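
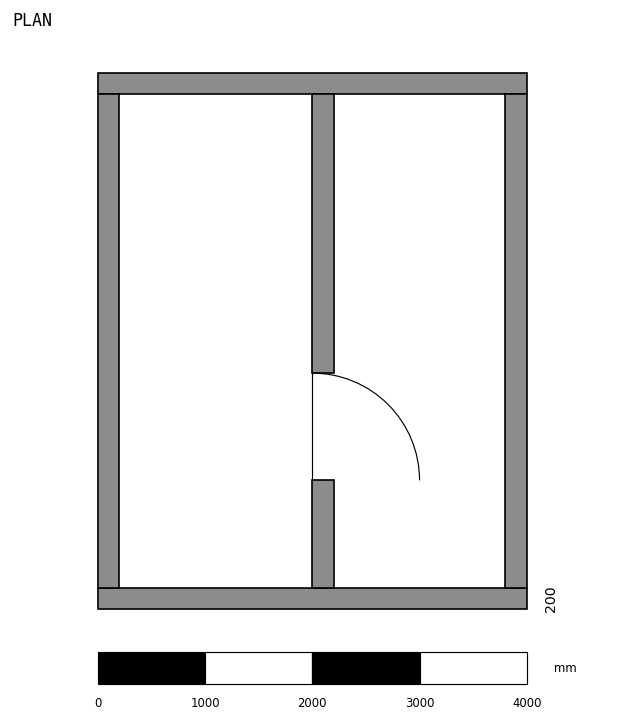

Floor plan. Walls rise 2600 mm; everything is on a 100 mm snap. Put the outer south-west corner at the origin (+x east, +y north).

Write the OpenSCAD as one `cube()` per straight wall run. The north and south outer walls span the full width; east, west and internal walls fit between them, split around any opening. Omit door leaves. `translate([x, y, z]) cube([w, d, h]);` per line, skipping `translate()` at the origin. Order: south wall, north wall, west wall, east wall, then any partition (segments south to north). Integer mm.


cube([4000, 200, 2600]);
translate([0, 4800, 0]) cube([4000, 200, 2600]);
translate([0, 200, 0]) cube([200, 4600, 2600]);
translate([3800, 200, 0]) cube([200, 4600, 2600]);
translate([2000, 200, 0]) cube([200, 1000, 2600]);
translate([2000, 2200, 0]) cube([200, 2600, 2600]);


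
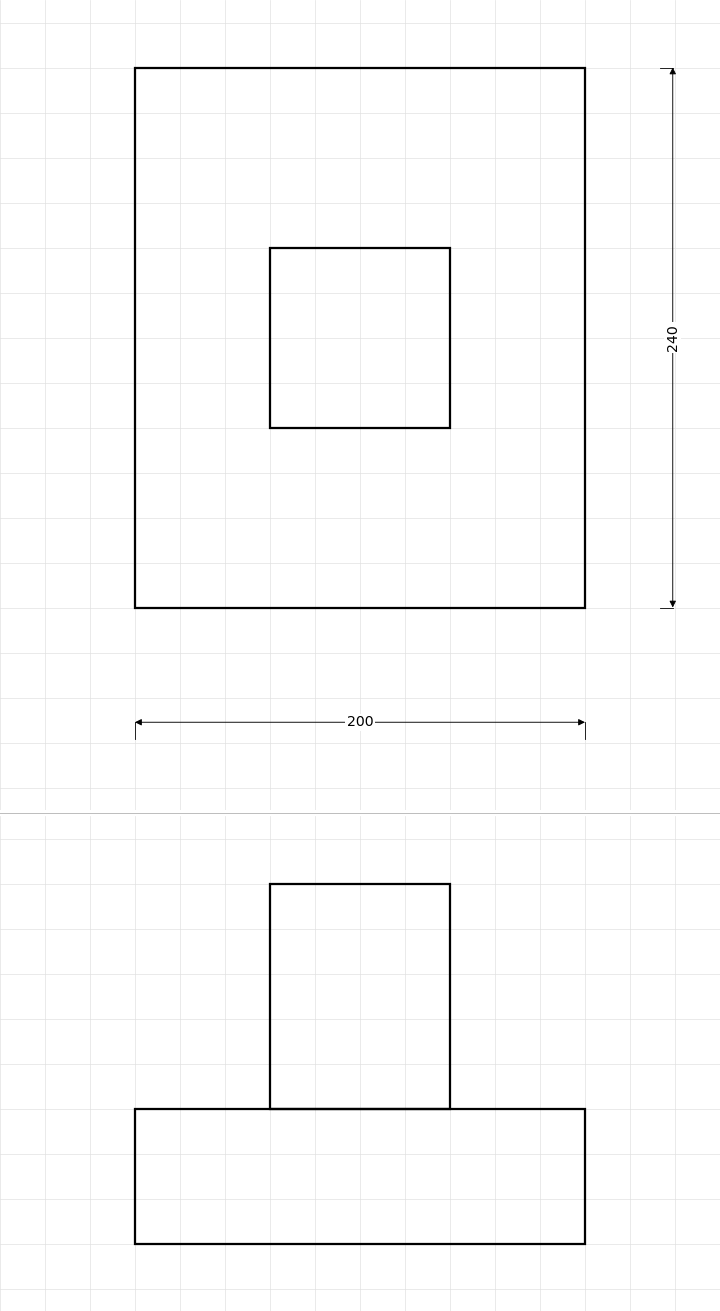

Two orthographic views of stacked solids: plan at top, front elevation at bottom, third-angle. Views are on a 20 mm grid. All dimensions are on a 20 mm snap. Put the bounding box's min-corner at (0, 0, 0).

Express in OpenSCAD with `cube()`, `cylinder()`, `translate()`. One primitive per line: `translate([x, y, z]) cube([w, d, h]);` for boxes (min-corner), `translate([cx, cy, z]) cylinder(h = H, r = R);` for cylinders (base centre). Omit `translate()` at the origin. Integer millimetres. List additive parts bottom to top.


cube([200, 240, 60]);
translate([60, 80, 60]) cube([80, 80, 100]);


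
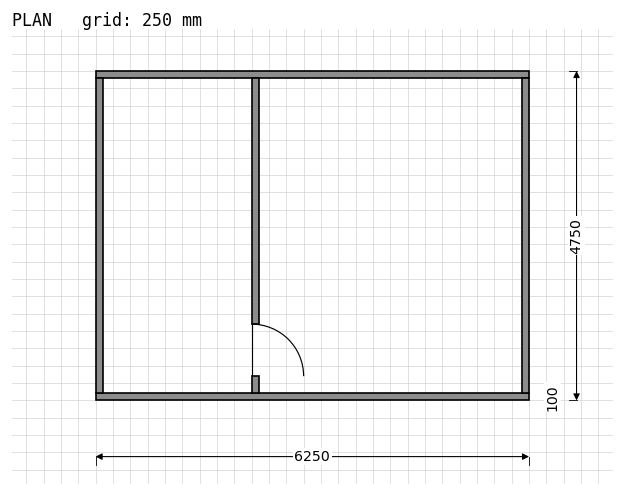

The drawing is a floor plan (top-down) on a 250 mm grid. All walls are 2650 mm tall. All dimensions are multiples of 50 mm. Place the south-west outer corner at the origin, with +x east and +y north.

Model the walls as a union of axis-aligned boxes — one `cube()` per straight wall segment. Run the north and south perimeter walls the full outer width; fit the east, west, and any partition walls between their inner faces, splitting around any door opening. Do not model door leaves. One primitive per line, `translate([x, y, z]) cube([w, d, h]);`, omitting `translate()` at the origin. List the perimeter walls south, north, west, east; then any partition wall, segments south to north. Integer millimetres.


cube([6250, 100, 2650]);
translate([0, 4650, 0]) cube([6250, 100, 2650]);
translate([0, 100, 0]) cube([100, 4550, 2650]);
translate([6150, 100, 0]) cube([100, 4550, 2650]);
translate([2250, 100, 0]) cube([100, 250, 2650]);
translate([2250, 1100, 0]) cube([100, 3550, 2650]);


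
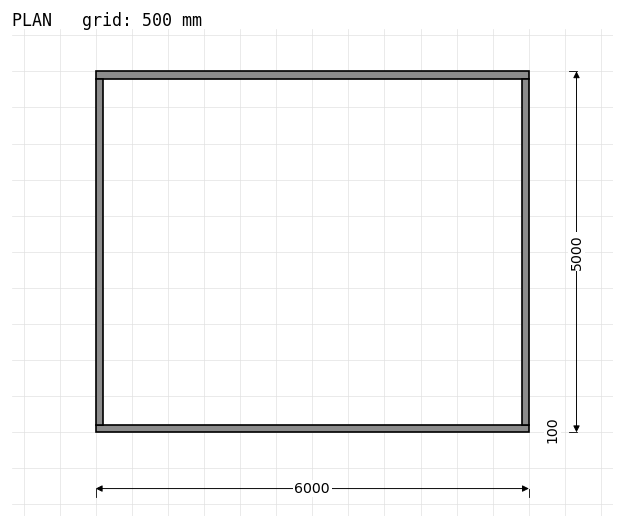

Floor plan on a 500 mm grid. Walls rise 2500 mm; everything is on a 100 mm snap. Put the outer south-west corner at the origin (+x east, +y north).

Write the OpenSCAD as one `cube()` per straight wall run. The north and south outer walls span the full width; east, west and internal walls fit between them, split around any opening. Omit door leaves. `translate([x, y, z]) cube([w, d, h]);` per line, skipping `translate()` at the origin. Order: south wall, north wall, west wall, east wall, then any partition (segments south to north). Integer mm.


cube([6000, 100, 2500]);
translate([0, 4900, 0]) cube([6000, 100, 2500]);
translate([0, 100, 0]) cube([100, 4800, 2500]);
translate([5900, 100, 0]) cube([100, 4800, 2500]);


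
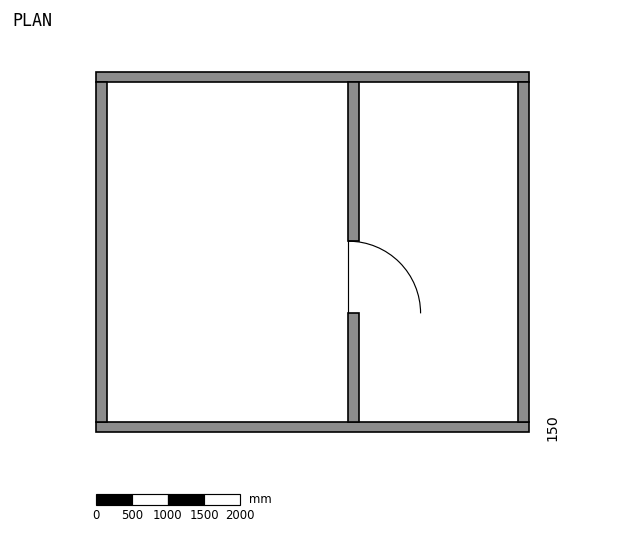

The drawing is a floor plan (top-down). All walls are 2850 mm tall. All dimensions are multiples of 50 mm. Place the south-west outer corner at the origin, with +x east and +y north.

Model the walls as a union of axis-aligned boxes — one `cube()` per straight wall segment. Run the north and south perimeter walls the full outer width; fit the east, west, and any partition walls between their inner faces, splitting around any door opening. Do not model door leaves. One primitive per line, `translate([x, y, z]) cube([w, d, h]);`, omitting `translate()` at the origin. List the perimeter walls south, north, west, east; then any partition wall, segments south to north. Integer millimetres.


cube([6000, 150, 2850]);
translate([0, 4850, 0]) cube([6000, 150, 2850]);
translate([0, 150, 0]) cube([150, 4700, 2850]);
translate([5850, 150, 0]) cube([150, 4700, 2850]);
translate([3500, 150, 0]) cube([150, 1500, 2850]);
translate([3500, 2650, 0]) cube([150, 2200, 2850]);


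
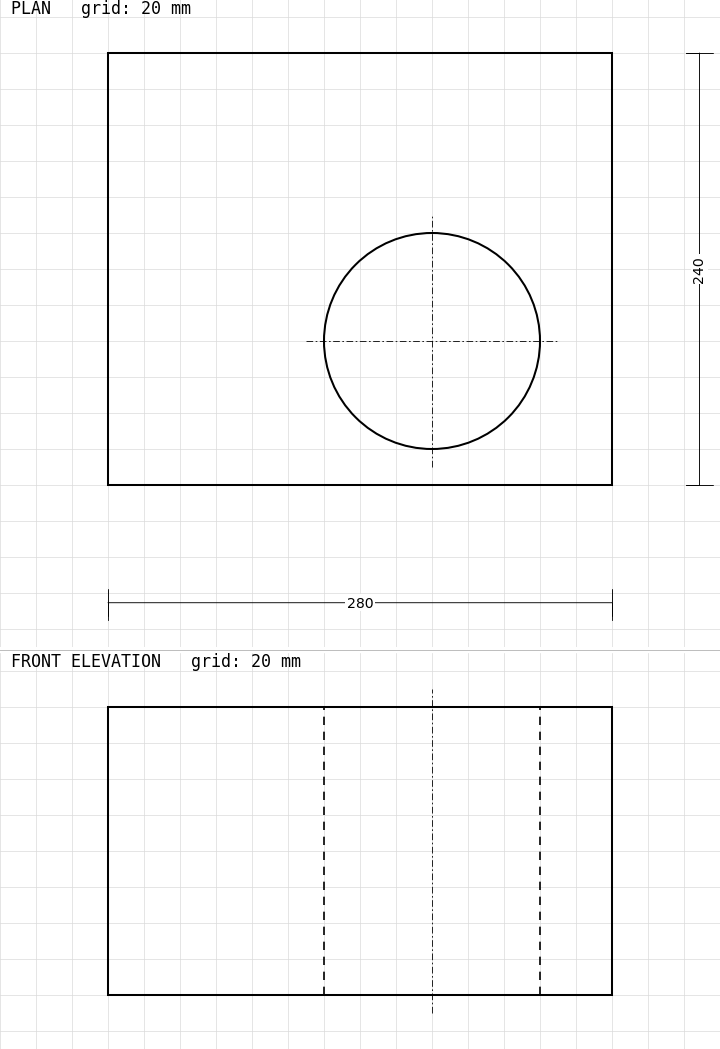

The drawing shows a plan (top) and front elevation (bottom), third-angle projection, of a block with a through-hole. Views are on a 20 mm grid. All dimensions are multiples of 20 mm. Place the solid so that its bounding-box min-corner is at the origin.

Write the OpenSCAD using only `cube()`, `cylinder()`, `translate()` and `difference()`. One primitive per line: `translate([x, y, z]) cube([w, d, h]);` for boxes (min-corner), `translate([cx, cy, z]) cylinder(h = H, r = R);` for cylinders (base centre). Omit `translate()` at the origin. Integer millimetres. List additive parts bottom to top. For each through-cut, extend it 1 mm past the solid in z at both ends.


difference() {
  cube([280, 240, 160]);
  translate([180, 80, -1]) cylinder(h = 162, r = 60);
}


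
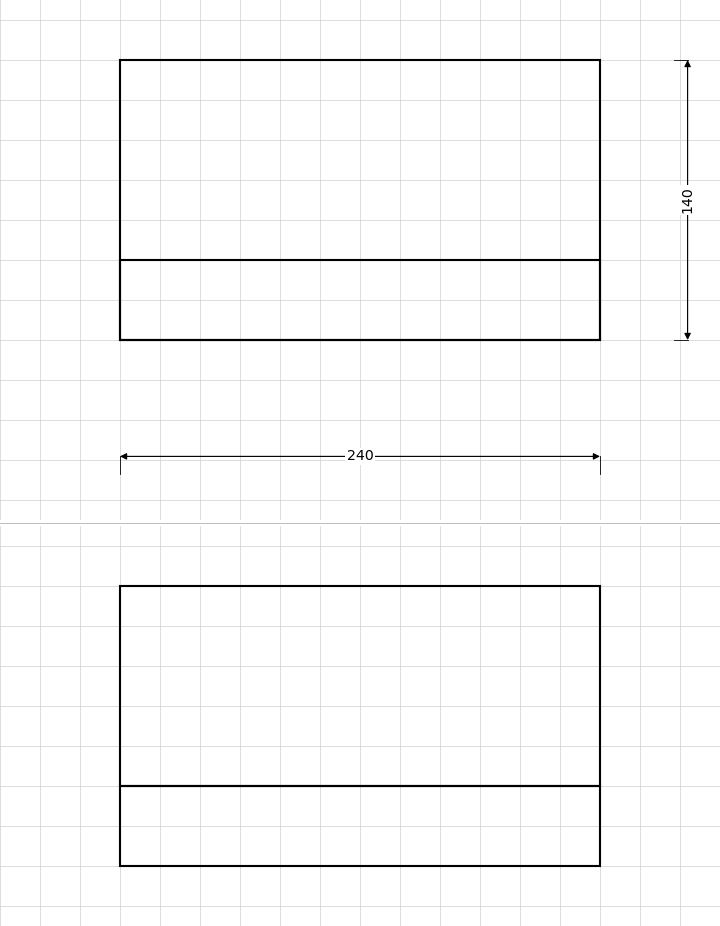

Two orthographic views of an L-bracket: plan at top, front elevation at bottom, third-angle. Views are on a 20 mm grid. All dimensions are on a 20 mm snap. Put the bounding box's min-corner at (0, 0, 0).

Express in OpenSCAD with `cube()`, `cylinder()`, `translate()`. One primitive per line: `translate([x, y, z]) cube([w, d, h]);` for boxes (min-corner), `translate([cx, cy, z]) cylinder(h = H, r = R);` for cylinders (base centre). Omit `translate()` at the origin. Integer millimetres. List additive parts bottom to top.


cube([240, 140, 40]);
translate([0, 0, 40]) cube([240, 40, 100]);


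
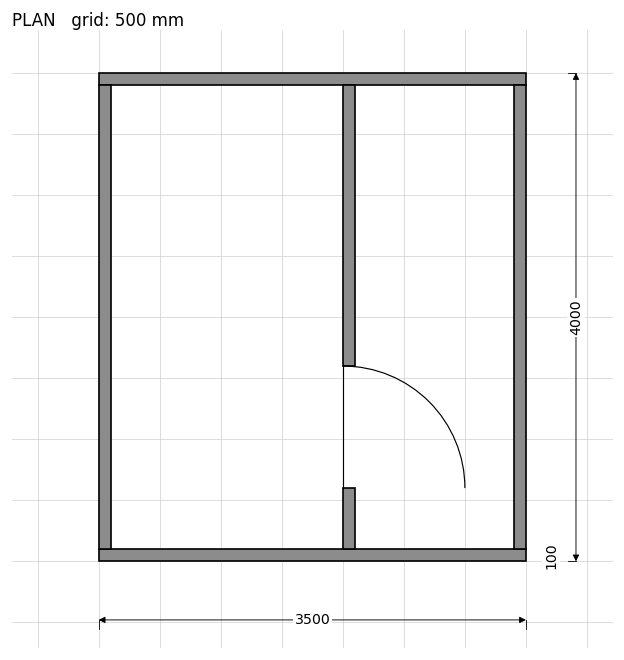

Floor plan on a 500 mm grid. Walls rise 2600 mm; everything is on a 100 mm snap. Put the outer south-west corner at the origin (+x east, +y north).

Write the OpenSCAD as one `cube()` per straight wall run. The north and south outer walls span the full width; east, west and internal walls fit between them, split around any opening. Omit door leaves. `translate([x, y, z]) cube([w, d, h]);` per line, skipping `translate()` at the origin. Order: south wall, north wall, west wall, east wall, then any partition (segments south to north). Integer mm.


cube([3500, 100, 2600]);
translate([0, 3900, 0]) cube([3500, 100, 2600]);
translate([0, 100, 0]) cube([100, 3800, 2600]);
translate([3400, 100, 0]) cube([100, 3800, 2600]);
translate([2000, 100, 0]) cube([100, 500, 2600]);
translate([2000, 1600, 0]) cube([100, 2300, 2600]);


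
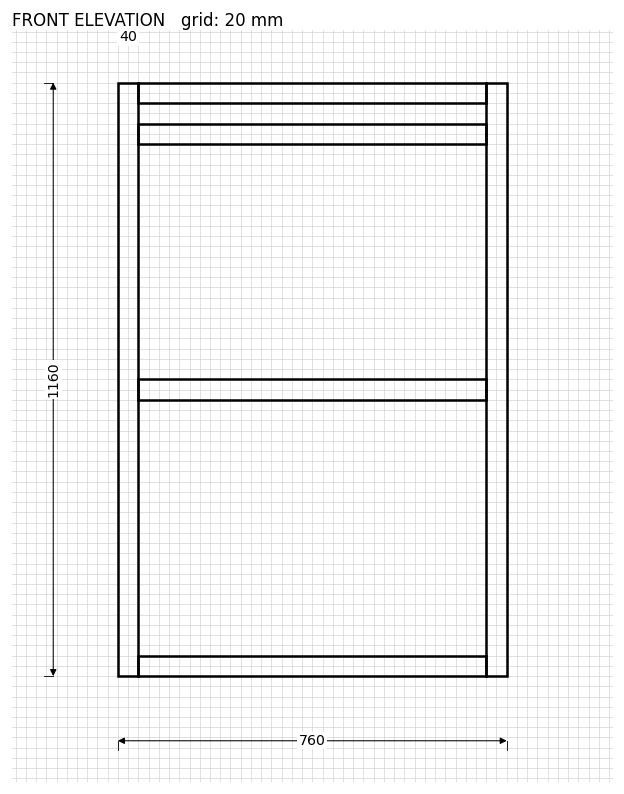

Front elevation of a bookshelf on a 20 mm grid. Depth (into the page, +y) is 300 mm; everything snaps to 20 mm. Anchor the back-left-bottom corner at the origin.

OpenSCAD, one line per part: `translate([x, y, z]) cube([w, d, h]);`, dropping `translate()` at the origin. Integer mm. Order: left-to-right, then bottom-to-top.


cube([40, 300, 1160]);
translate([40, 0, 0]) cube([680, 300, 40]);
translate([40, 0, 540]) cube([680, 300, 40]);
translate([40, 0, 1040]) cube([680, 300, 40]);
translate([40, 0, 1120]) cube([680, 300, 40]);
translate([720, 0, 0]) cube([40, 300, 1160]);


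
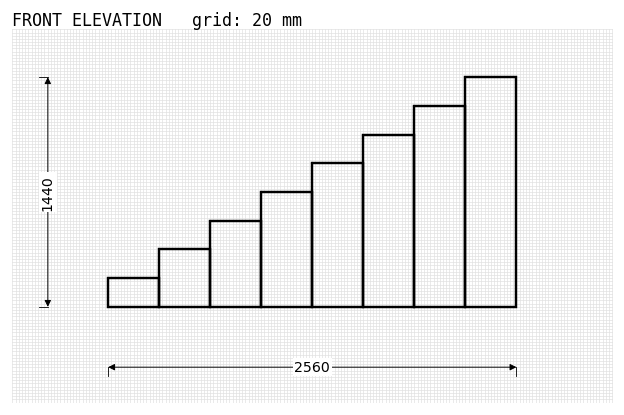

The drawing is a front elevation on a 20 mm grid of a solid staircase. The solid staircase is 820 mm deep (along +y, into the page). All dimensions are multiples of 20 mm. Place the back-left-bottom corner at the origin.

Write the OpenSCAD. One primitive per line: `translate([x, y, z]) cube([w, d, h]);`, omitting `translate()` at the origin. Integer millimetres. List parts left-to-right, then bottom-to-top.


cube([320, 820, 180]);
translate([320, 0, 0]) cube([320, 820, 360]);
translate([640, 0, 0]) cube([320, 820, 540]);
translate([960, 0, 0]) cube([320, 820, 720]);
translate([1280, 0, 0]) cube([320, 820, 900]);
translate([1600, 0, 0]) cube([320, 820, 1080]);
translate([1920, 0, 0]) cube([320, 820, 1260]);
translate([2240, 0, 0]) cube([320, 820, 1440]);


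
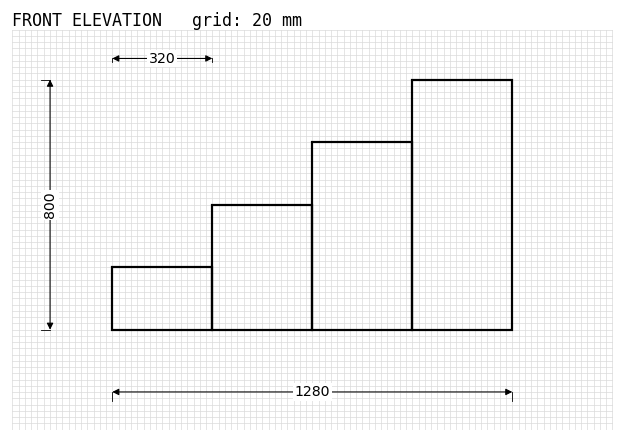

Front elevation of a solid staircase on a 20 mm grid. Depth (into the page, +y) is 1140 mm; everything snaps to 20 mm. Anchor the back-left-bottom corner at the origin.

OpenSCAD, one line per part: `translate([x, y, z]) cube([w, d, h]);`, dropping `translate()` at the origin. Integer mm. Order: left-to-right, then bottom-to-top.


cube([320, 1140, 200]);
translate([320, 0, 0]) cube([320, 1140, 400]);
translate([640, 0, 0]) cube([320, 1140, 600]);
translate([960, 0, 0]) cube([320, 1140, 800]);


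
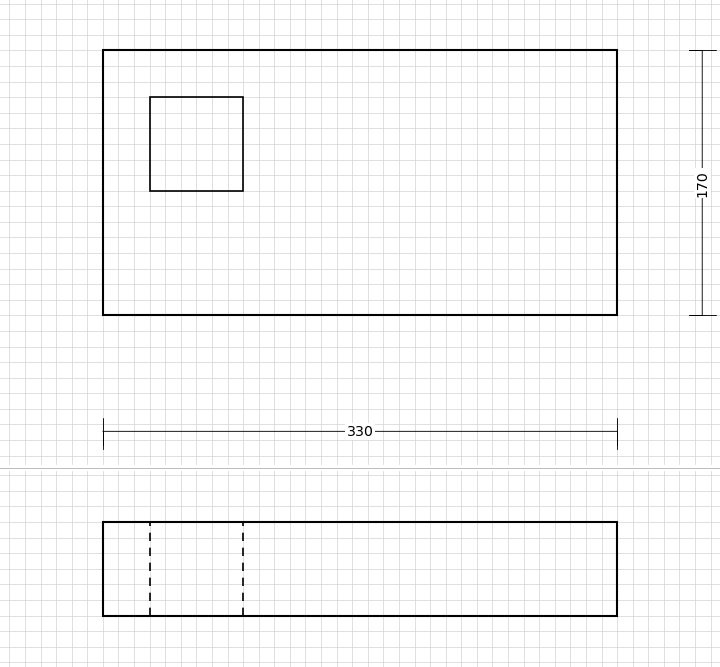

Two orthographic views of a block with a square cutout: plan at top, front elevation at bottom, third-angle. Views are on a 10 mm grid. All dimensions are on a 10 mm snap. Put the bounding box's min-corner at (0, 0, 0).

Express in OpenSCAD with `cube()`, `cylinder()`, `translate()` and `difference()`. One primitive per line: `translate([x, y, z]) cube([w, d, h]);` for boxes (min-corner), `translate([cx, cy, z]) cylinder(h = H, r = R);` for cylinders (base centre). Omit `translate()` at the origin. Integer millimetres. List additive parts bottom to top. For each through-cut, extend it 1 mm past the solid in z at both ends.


difference() {
  cube([330, 170, 60]);
  translate([30, 80, -1]) cube([60, 60, 62]);
}


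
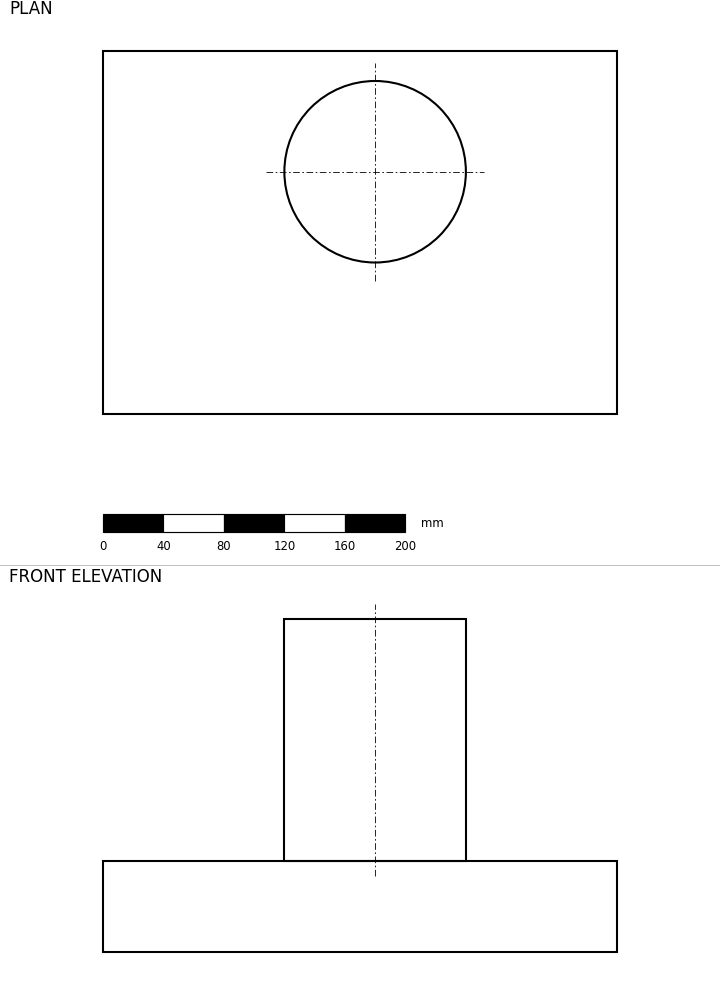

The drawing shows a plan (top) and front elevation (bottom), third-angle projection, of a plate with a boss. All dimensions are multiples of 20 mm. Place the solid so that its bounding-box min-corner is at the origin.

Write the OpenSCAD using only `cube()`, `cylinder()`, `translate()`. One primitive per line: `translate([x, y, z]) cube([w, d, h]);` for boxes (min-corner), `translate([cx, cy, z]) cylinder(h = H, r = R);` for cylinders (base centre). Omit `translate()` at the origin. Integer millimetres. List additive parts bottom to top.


cube([340, 240, 60]);
translate([180, 160, 60]) cylinder(h = 160, r = 60);


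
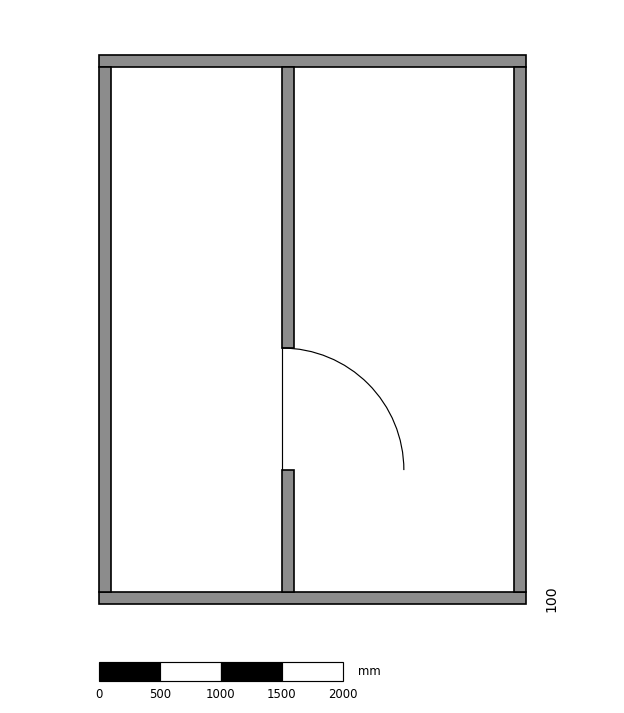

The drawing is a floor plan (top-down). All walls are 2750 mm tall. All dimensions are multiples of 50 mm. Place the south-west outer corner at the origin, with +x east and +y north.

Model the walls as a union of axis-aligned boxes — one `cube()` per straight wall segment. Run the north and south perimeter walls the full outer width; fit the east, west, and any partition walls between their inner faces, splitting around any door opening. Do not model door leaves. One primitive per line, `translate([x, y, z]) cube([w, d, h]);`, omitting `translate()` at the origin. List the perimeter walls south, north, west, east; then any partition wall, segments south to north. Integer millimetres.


cube([3500, 100, 2750]);
translate([0, 4400, 0]) cube([3500, 100, 2750]);
translate([0, 100, 0]) cube([100, 4300, 2750]);
translate([3400, 100, 0]) cube([100, 4300, 2750]);
translate([1500, 100, 0]) cube([100, 1000, 2750]);
translate([1500, 2100, 0]) cube([100, 2300, 2750]);


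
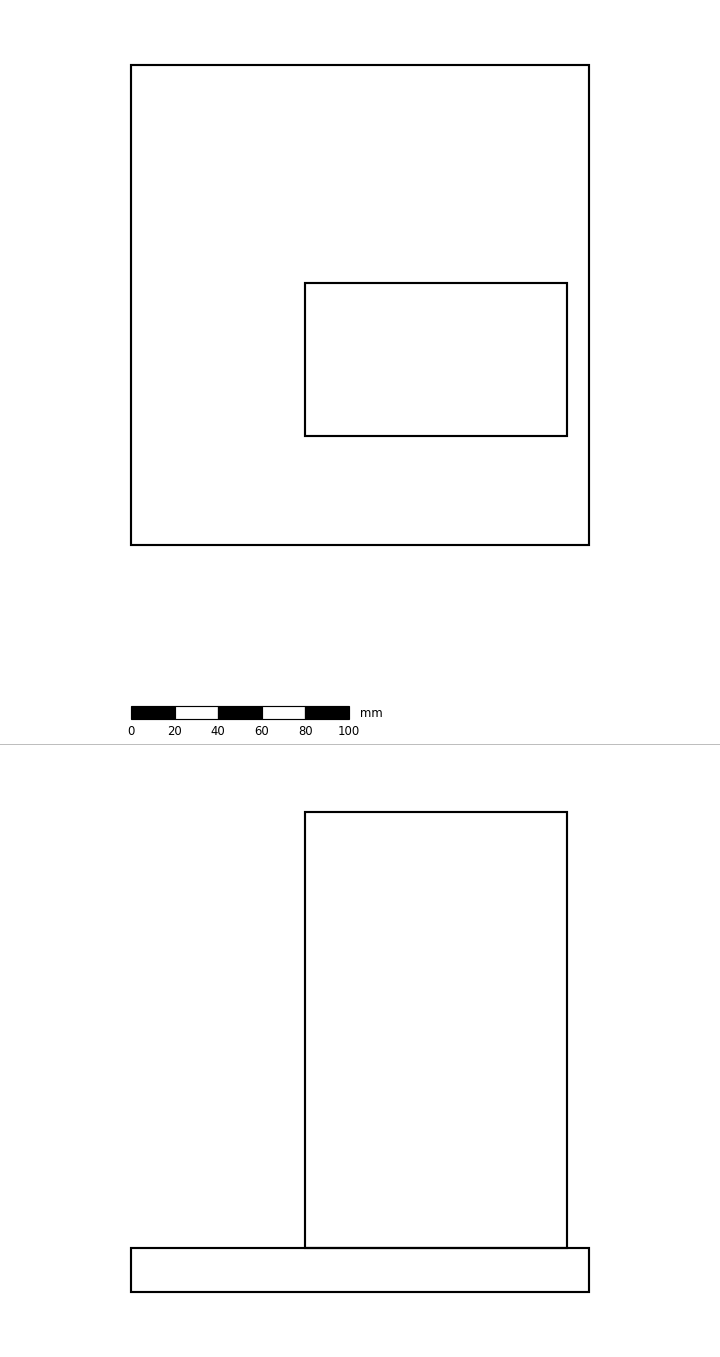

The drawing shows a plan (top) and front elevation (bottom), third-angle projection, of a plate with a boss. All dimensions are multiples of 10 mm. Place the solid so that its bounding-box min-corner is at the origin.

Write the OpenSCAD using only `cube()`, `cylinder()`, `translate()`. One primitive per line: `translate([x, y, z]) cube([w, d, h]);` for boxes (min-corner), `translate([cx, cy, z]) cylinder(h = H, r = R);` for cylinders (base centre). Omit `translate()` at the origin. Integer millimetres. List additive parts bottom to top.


cube([210, 220, 20]);
translate([80, 50, 20]) cube([120, 70, 200]);


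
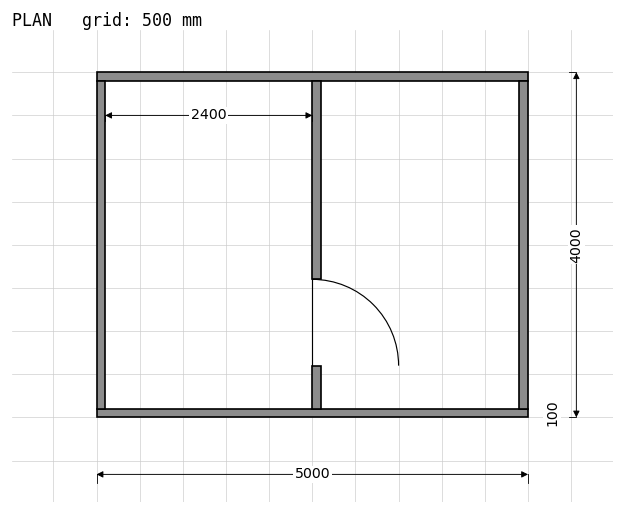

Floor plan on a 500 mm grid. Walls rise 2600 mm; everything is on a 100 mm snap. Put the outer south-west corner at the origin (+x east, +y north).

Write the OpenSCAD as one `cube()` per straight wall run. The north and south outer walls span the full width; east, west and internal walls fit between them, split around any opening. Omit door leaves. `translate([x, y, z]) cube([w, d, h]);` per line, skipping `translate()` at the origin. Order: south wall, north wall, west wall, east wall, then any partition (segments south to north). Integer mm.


cube([5000, 100, 2600]);
translate([0, 3900, 0]) cube([5000, 100, 2600]);
translate([0, 100, 0]) cube([100, 3800, 2600]);
translate([4900, 100, 0]) cube([100, 3800, 2600]);
translate([2500, 100, 0]) cube([100, 500, 2600]);
translate([2500, 1600, 0]) cube([100, 2300, 2600]);


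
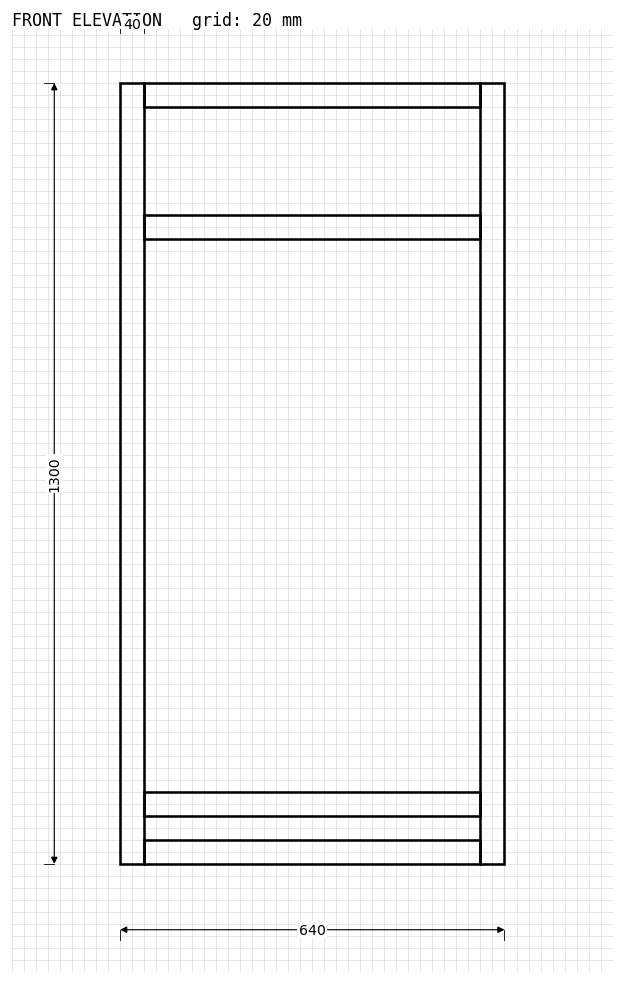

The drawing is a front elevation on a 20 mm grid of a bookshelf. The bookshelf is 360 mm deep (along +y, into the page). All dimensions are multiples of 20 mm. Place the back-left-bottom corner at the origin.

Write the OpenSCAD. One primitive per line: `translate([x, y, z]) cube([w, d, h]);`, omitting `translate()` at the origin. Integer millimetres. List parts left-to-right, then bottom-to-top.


cube([40, 360, 1300]);
translate([40, 0, 0]) cube([560, 360, 40]);
translate([40, 0, 80]) cube([560, 360, 40]);
translate([40, 0, 1040]) cube([560, 360, 40]);
translate([40, 0, 1260]) cube([560, 360, 40]);
translate([600, 0, 0]) cube([40, 360, 1300]);


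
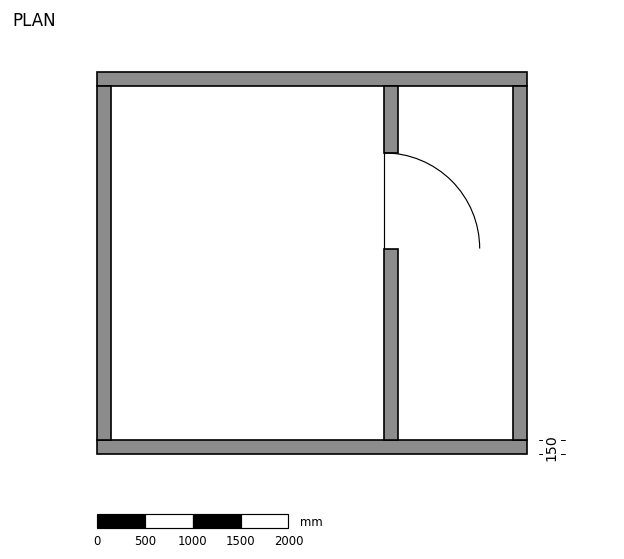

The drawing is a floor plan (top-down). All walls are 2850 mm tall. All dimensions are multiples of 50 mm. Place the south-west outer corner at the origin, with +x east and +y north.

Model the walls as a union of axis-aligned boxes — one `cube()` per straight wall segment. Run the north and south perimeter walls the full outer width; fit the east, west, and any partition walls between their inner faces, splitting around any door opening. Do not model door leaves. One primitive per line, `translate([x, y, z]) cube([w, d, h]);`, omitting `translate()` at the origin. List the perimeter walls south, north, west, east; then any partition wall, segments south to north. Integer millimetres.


cube([4500, 150, 2850]);
translate([0, 3850, 0]) cube([4500, 150, 2850]);
translate([0, 150, 0]) cube([150, 3700, 2850]);
translate([4350, 150, 0]) cube([150, 3700, 2850]);
translate([3000, 150, 0]) cube([150, 2000, 2850]);
translate([3000, 3150, 0]) cube([150, 700, 2850]);


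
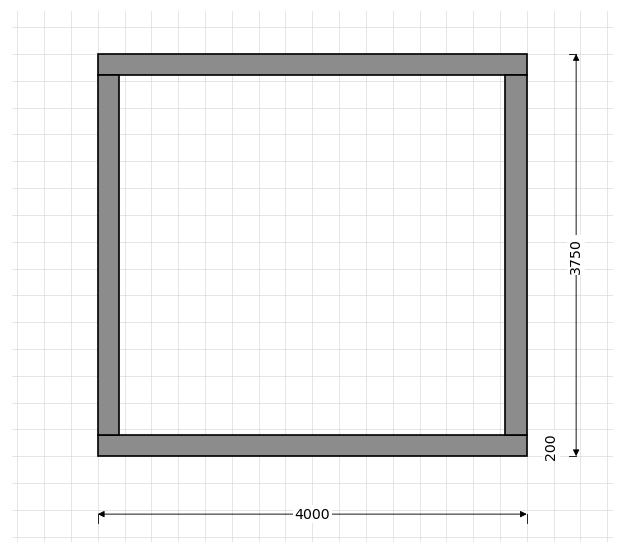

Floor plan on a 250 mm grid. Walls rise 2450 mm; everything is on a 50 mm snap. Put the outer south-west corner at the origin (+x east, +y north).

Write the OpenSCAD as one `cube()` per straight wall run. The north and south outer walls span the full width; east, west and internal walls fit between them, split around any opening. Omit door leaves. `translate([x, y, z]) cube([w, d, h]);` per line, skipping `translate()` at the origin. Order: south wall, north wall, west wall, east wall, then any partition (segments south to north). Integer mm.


cube([4000, 200, 2450]);
translate([0, 3550, 0]) cube([4000, 200, 2450]);
translate([0, 200, 0]) cube([200, 3350, 2450]);
translate([3800, 200, 0]) cube([200, 3350, 2450]);


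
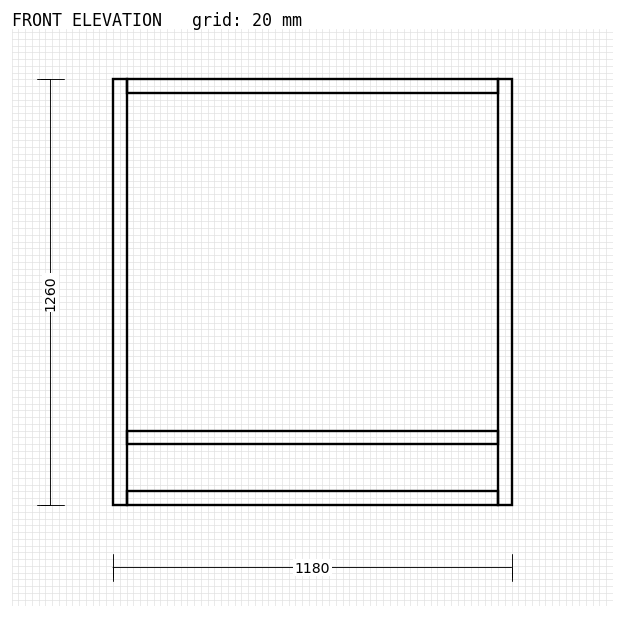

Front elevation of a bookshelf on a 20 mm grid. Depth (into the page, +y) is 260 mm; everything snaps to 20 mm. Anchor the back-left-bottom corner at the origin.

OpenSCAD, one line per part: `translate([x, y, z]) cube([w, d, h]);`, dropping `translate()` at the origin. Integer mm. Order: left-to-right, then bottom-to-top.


cube([40, 260, 1260]);
translate([40, 0, 0]) cube([1100, 260, 40]);
translate([40, 0, 180]) cube([1100, 260, 40]);
translate([40, 0, 1220]) cube([1100, 260, 40]);
translate([1140, 0, 0]) cube([40, 260, 1260]);


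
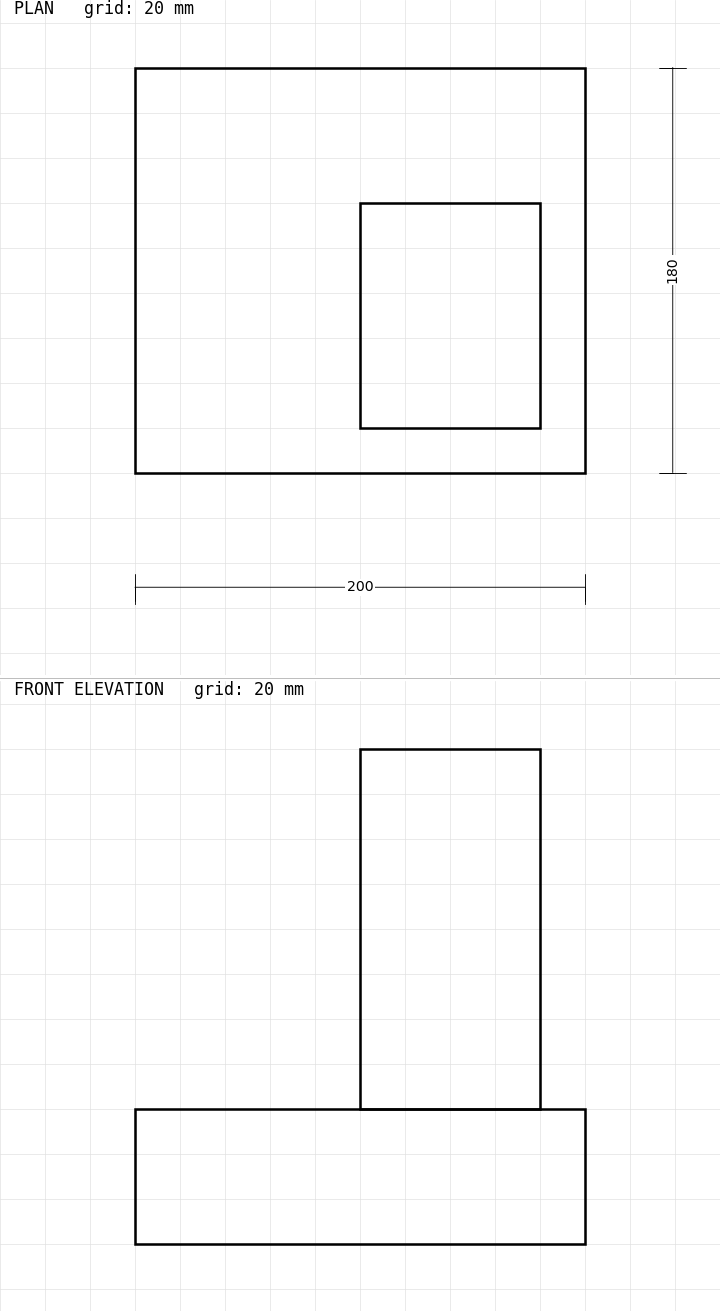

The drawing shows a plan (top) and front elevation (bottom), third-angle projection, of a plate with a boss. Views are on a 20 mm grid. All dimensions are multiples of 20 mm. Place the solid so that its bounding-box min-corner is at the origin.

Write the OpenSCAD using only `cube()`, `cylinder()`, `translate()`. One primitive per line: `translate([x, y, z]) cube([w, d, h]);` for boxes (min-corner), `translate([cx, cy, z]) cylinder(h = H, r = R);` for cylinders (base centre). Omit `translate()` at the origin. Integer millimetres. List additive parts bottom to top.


cube([200, 180, 60]);
translate([100, 20, 60]) cube([80, 100, 160]);


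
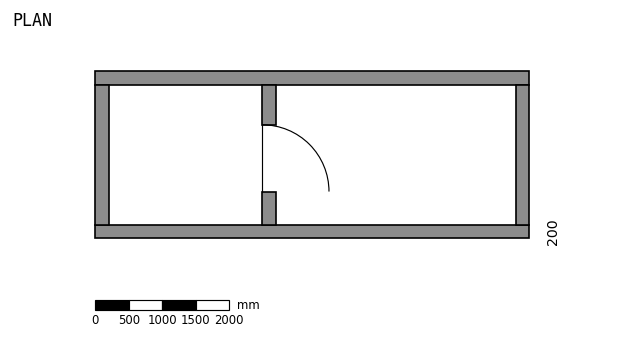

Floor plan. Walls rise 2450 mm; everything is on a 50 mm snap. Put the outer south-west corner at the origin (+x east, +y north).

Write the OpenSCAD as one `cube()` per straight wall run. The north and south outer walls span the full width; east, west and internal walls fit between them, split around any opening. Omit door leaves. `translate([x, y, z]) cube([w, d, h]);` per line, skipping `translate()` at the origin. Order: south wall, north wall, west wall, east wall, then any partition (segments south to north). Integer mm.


cube([6500, 200, 2450]);
translate([0, 2300, 0]) cube([6500, 200, 2450]);
translate([0, 200, 0]) cube([200, 2100, 2450]);
translate([6300, 200, 0]) cube([200, 2100, 2450]);
translate([2500, 200, 0]) cube([200, 500, 2450]);
translate([2500, 1700, 0]) cube([200, 600, 2450]);


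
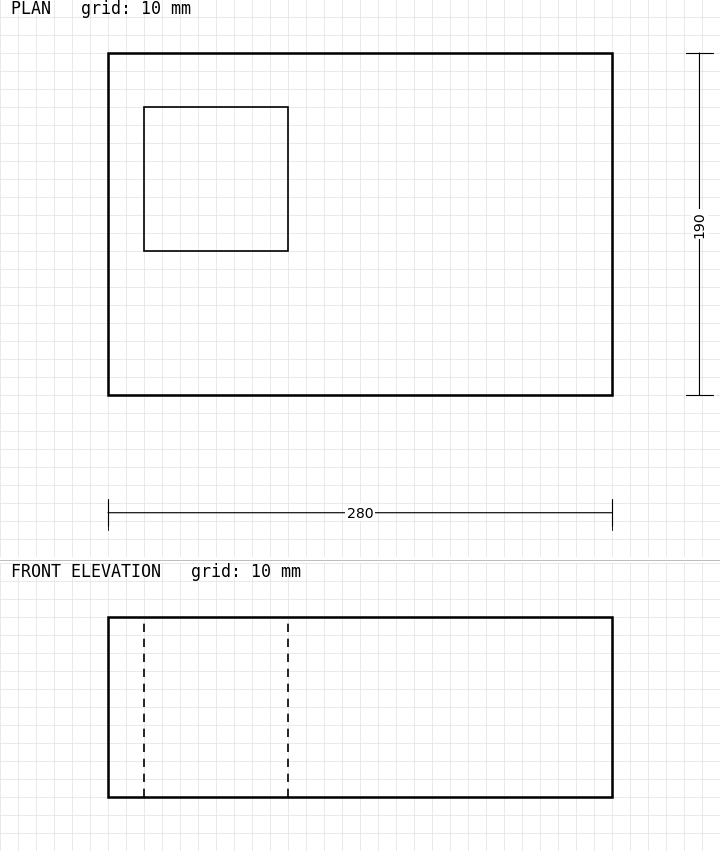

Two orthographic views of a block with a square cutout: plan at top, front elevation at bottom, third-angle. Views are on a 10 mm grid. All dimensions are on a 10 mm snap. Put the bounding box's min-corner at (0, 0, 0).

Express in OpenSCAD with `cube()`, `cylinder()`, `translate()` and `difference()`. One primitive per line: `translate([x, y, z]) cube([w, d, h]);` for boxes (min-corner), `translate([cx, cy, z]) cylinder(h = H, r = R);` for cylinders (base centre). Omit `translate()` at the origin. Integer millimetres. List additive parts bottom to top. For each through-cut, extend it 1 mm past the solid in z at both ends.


difference() {
  cube([280, 190, 100]);
  translate([20, 80, -1]) cube([80, 80, 102]);
}


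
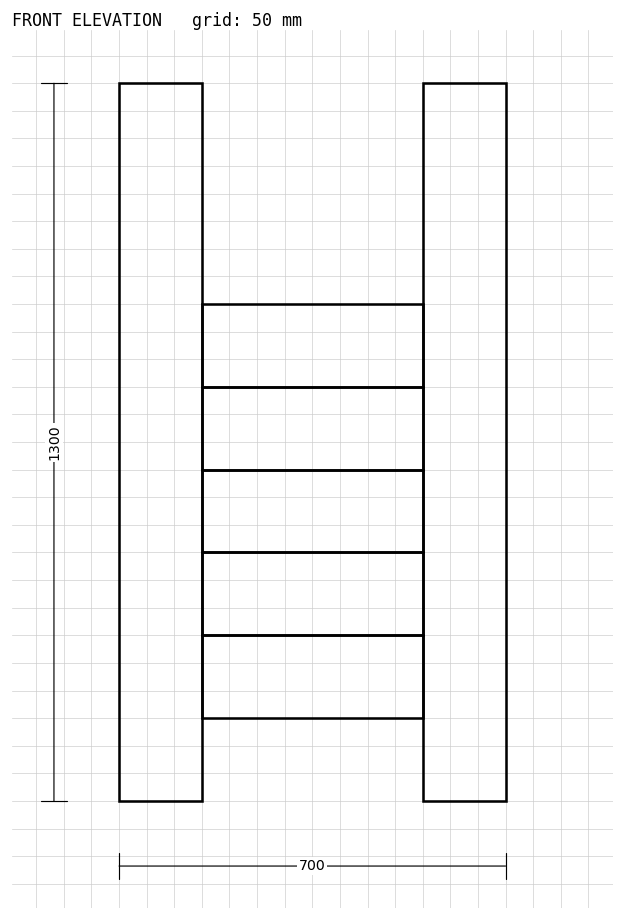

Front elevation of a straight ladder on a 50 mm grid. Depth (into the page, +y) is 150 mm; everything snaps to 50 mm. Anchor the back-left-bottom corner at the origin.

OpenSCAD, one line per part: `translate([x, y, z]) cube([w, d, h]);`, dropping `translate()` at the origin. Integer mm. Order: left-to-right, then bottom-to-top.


cube([150, 150, 1300]);
translate([150, 0, 150]) cube([400, 150, 150]);
translate([150, 0, 300]) cube([400, 150, 150]);
translate([150, 0, 450]) cube([400, 150, 150]);
translate([150, 0, 600]) cube([400, 150, 150]);
translate([150, 0, 750]) cube([400, 150, 150]);
translate([550, 0, 0]) cube([150, 150, 1300]);


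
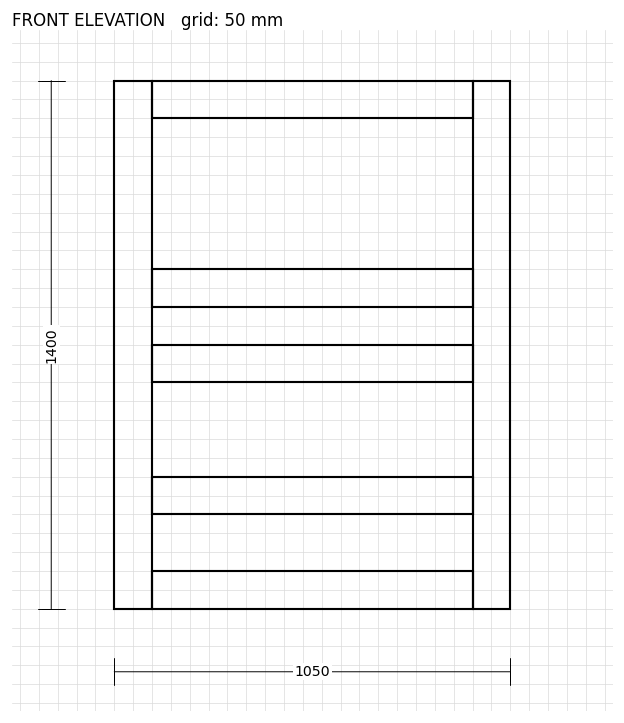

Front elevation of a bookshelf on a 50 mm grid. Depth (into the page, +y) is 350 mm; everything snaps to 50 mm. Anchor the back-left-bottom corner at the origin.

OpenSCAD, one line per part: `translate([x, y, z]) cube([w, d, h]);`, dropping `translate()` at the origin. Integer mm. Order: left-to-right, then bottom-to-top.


cube([100, 350, 1400]);
translate([100, 0, 0]) cube([850, 350, 100]);
translate([100, 0, 250]) cube([850, 350, 100]);
translate([100, 0, 600]) cube([850, 350, 100]);
translate([100, 0, 800]) cube([850, 350, 100]);
translate([100, 0, 1300]) cube([850, 350, 100]);
translate([950, 0, 0]) cube([100, 350, 1400]);


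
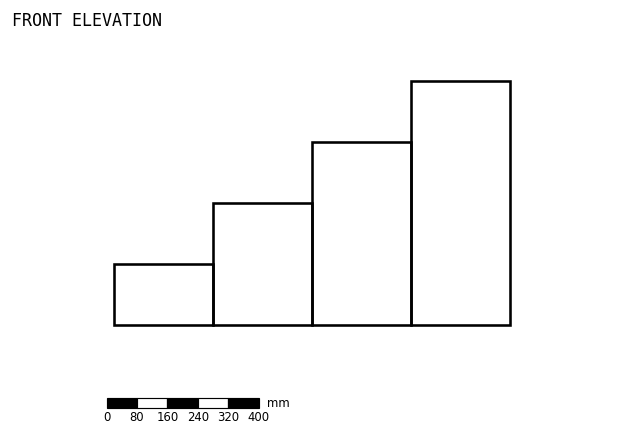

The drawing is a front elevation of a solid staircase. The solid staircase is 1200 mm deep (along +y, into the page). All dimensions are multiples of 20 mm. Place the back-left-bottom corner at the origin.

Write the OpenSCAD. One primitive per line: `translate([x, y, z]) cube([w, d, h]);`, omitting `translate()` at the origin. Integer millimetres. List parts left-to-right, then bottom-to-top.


cube([260, 1200, 160]);
translate([260, 0, 0]) cube([260, 1200, 320]);
translate([520, 0, 0]) cube([260, 1200, 480]);
translate([780, 0, 0]) cube([260, 1200, 640]);


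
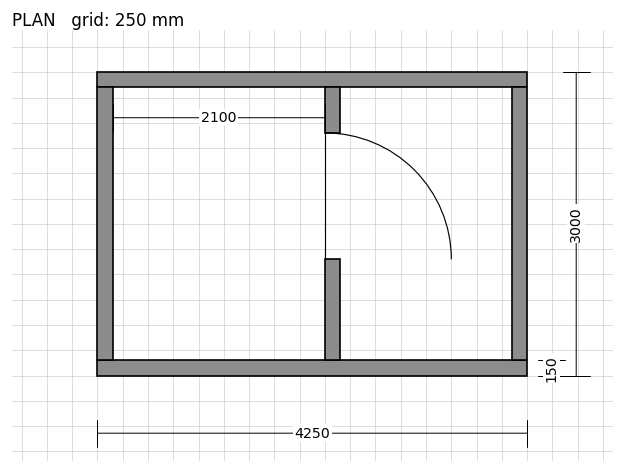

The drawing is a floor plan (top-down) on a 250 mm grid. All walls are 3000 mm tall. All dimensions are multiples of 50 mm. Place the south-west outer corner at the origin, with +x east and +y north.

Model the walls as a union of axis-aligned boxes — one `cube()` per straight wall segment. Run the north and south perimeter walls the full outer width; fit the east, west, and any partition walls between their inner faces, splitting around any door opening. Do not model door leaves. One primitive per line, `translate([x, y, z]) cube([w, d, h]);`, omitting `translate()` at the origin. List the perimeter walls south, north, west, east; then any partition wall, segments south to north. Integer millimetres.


cube([4250, 150, 3000]);
translate([0, 2850, 0]) cube([4250, 150, 3000]);
translate([0, 150, 0]) cube([150, 2700, 3000]);
translate([4100, 150, 0]) cube([150, 2700, 3000]);
translate([2250, 150, 0]) cube([150, 1000, 3000]);
translate([2250, 2400, 0]) cube([150, 450, 3000]);


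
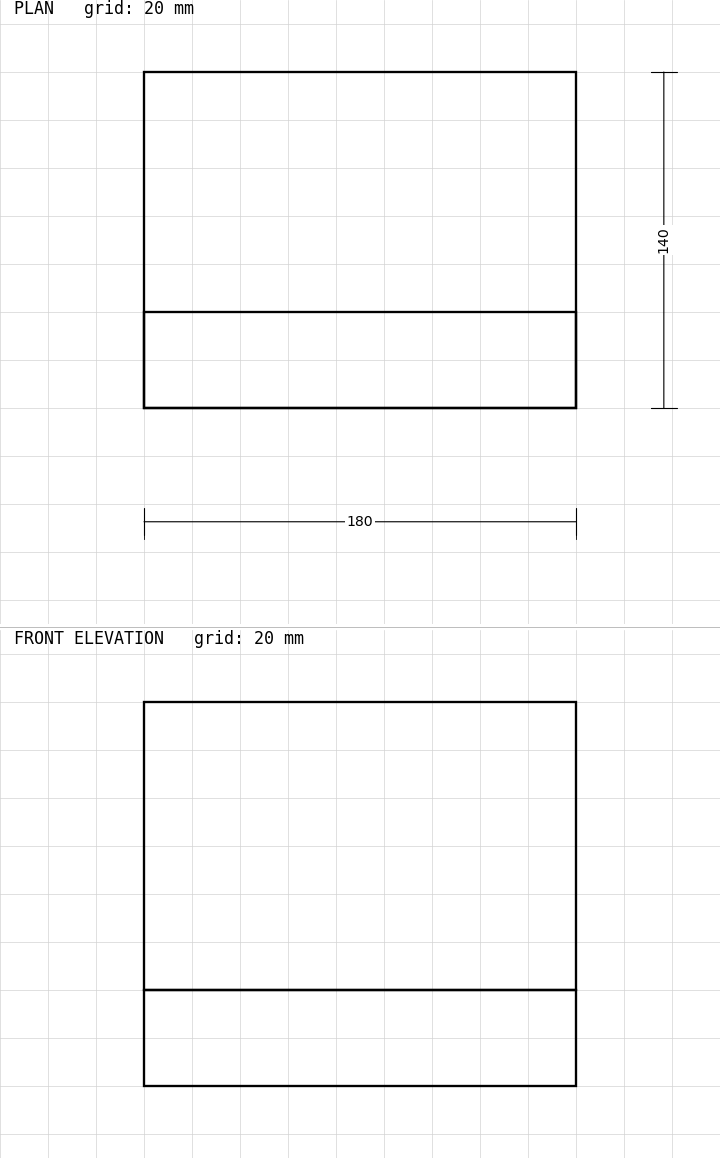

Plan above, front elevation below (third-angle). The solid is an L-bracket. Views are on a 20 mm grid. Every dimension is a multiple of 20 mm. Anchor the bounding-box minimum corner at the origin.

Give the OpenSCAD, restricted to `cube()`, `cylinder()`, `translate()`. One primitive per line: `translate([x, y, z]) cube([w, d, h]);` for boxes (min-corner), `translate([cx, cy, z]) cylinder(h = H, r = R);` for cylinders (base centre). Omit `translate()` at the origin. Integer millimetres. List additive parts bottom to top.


cube([180, 140, 40]);
translate([0, 0, 40]) cube([180, 40, 120]);


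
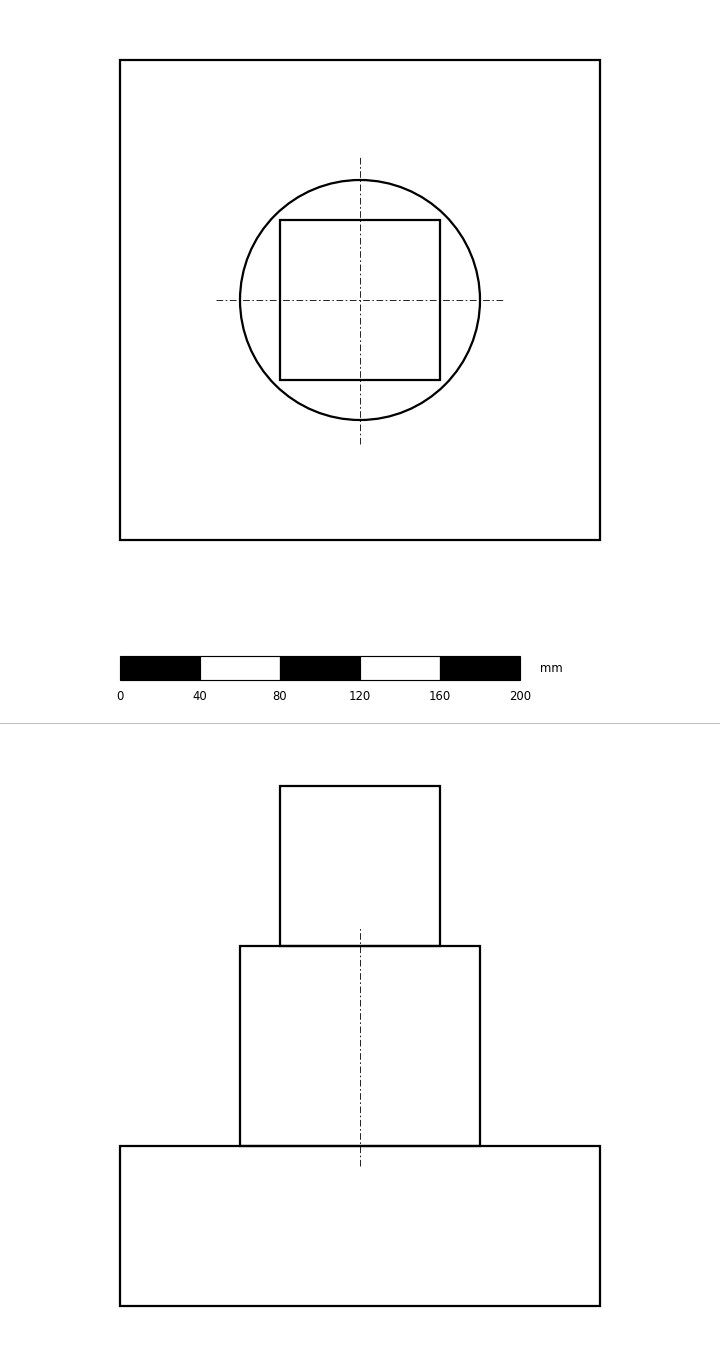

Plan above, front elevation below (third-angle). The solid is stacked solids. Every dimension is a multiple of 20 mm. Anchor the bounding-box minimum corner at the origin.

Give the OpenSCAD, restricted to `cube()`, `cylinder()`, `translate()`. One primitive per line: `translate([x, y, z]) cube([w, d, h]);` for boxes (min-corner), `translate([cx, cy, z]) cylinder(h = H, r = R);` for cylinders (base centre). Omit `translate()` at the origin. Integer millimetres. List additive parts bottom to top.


cube([240, 240, 80]);
translate([120, 120, 80]) cylinder(h = 100, r = 60);
translate([80, 80, 180]) cube([80, 80, 80]);


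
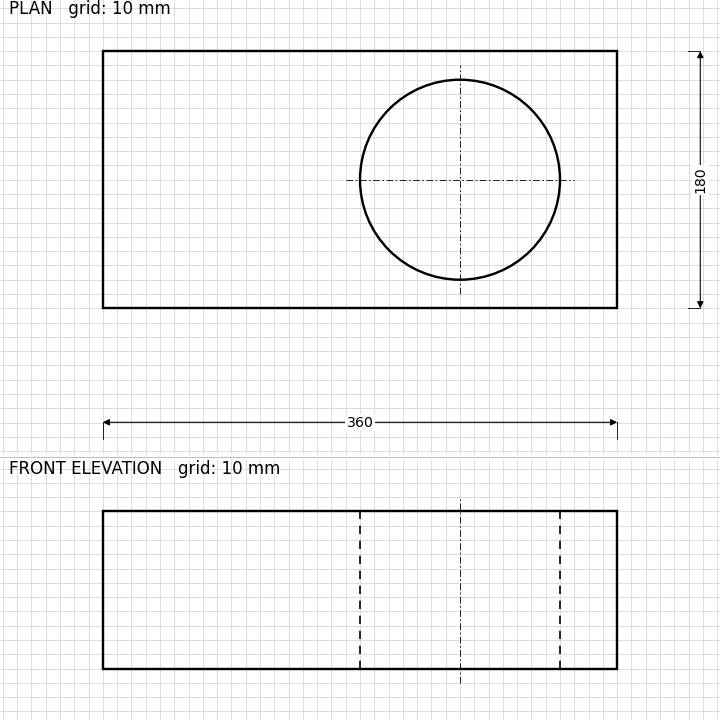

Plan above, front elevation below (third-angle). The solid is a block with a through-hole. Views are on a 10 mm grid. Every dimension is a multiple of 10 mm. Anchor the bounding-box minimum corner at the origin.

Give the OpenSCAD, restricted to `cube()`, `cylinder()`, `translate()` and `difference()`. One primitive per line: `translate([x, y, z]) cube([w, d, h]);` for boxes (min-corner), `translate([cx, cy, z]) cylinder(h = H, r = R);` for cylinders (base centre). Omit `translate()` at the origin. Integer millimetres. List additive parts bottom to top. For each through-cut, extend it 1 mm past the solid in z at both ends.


difference() {
  cube([360, 180, 110]);
  translate([250, 90, -1]) cylinder(h = 112, r = 70);
}


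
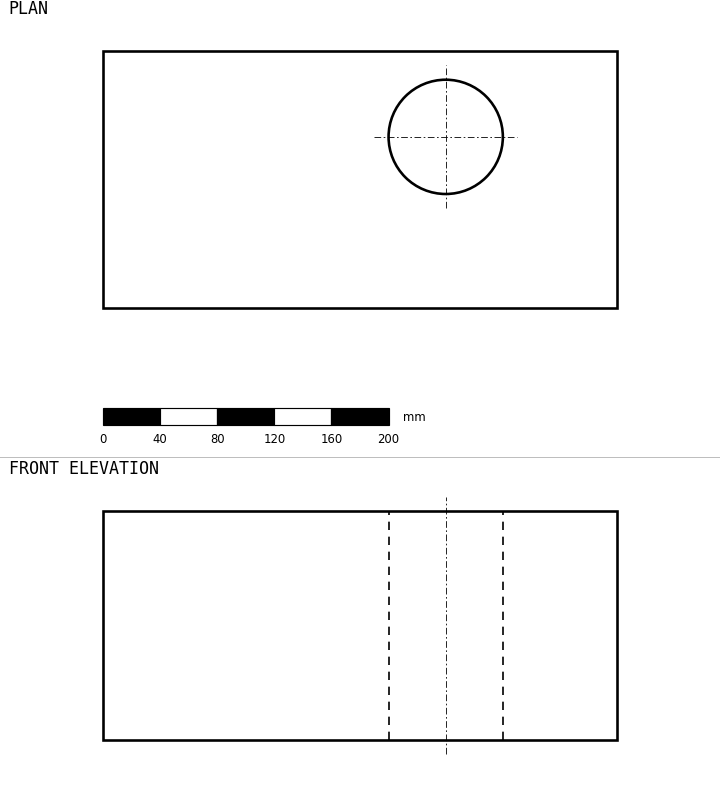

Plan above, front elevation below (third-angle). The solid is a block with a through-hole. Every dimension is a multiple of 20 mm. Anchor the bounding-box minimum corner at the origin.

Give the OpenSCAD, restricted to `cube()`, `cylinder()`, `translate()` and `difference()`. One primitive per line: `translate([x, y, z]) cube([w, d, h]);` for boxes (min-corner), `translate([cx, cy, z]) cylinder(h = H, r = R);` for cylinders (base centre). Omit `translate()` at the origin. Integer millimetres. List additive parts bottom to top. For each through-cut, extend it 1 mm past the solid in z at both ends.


difference() {
  cube([360, 180, 160]);
  translate([240, 120, -1]) cylinder(h = 162, r = 40);
}


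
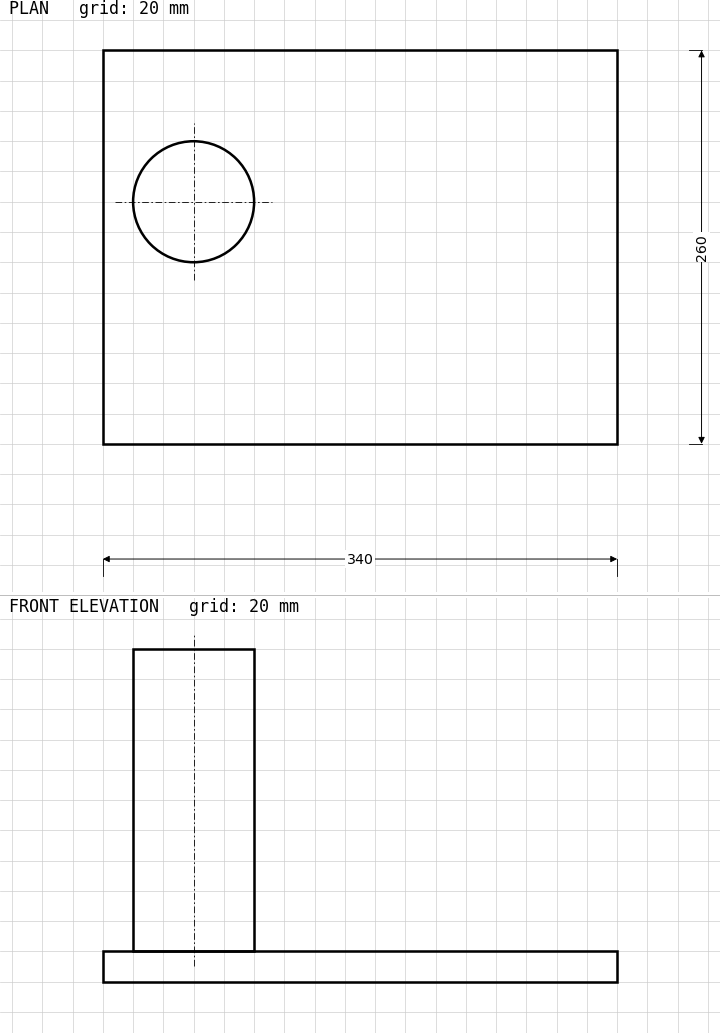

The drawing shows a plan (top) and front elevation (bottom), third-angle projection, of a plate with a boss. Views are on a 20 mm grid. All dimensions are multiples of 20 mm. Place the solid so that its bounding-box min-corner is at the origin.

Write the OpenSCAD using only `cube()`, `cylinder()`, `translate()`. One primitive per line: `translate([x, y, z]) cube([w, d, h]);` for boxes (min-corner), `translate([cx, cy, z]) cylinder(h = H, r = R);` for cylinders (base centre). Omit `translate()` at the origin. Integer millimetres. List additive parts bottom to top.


cube([340, 260, 20]);
translate([60, 160, 20]) cylinder(h = 200, r = 40);


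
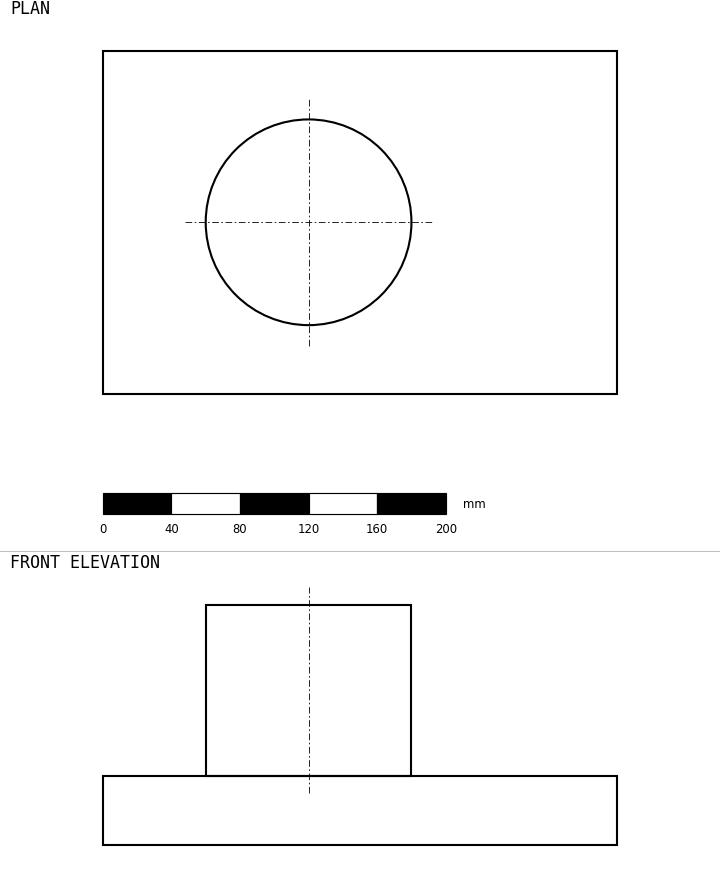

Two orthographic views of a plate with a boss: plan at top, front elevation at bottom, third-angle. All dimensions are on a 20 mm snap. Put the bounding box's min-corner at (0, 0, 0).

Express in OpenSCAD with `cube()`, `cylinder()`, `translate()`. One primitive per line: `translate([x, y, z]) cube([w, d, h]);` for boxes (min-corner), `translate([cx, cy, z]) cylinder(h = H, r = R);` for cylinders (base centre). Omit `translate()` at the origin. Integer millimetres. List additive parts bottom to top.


cube([300, 200, 40]);
translate([120, 100, 40]) cylinder(h = 100, r = 60);


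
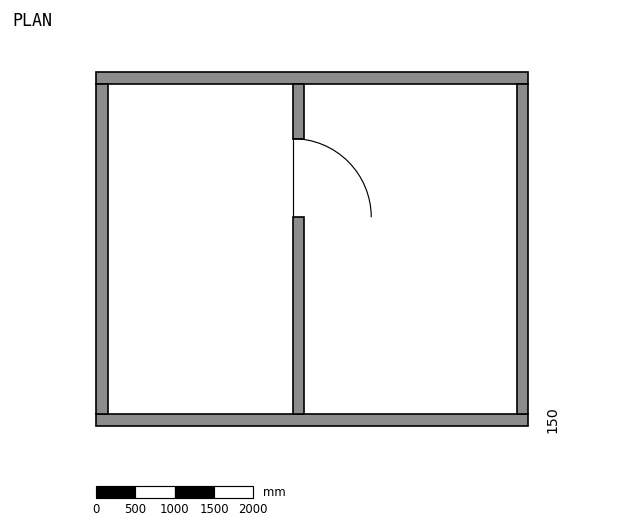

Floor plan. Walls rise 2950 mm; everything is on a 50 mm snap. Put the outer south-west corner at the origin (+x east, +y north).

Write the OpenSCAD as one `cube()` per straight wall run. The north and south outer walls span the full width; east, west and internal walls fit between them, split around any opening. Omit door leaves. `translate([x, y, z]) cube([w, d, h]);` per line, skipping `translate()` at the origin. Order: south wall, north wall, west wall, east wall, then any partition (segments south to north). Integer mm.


cube([5500, 150, 2950]);
translate([0, 4350, 0]) cube([5500, 150, 2950]);
translate([0, 150, 0]) cube([150, 4200, 2950]);
translate([5350, 150, 0]) cube([150, 4200, 2950]);
translate([2500, 150, 0]) cube([150, 2500, 2950]);
translate([2500, 3650, 0]) cube([150, 700, 2950]);


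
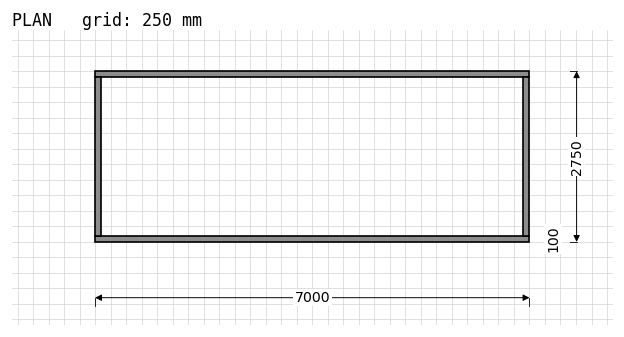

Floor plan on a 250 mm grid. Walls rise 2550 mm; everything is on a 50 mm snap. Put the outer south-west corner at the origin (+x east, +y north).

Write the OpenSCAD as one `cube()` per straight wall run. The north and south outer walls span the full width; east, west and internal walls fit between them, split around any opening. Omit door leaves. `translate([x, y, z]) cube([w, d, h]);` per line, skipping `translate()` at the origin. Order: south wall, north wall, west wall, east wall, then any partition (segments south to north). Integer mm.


cube([7000, 100, 2550]);
translate([0, 2650, 0]) cube([7000, 100, 2550]);
translate([0, 100, 0]) cube([100, 2550, 2550]);
translate([6900, 100, 0]) cube([100, 2550, 2550]);


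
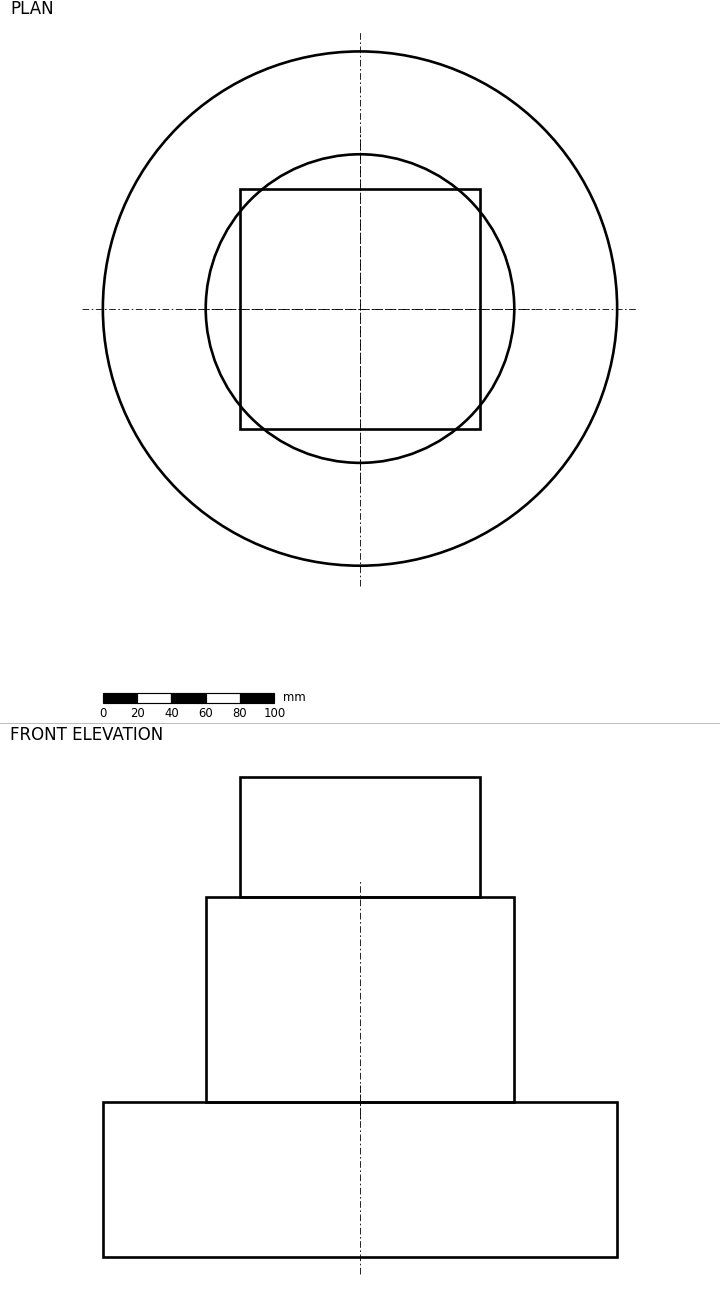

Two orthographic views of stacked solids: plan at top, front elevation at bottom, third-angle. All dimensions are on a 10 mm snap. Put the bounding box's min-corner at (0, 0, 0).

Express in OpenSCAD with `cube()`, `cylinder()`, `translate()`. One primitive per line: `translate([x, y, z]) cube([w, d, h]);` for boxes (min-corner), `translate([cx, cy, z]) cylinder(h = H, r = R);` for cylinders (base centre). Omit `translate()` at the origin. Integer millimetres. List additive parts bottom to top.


translate([150, 150, 0]) cylinder(h = 90, r = 150);
translate([150, 150, 90]) cylinder(h = 120, r = 90);
translate([80, 80, 210]) cube([140, 140, 70]);


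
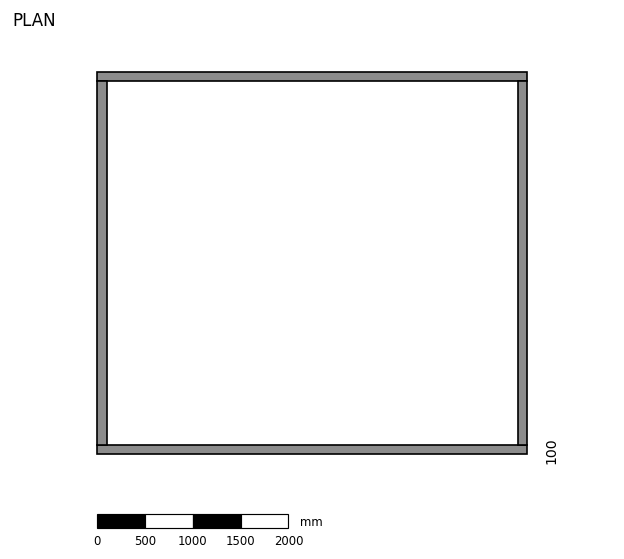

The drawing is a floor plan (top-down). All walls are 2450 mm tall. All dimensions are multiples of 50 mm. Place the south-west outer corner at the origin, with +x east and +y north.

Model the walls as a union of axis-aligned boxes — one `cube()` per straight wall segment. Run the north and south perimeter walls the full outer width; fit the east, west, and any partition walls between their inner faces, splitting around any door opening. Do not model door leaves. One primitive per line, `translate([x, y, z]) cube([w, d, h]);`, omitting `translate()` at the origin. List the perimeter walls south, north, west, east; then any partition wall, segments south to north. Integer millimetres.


cube([4500, 100, 2450]);
translate([0, 3900, 0]) cube([4500, 100, 2450]);
translate([0, 100, 0]) cube([100, 3800, 2450]);
translate([4400, 100, 0]) cube([100, 3800, 2450]);


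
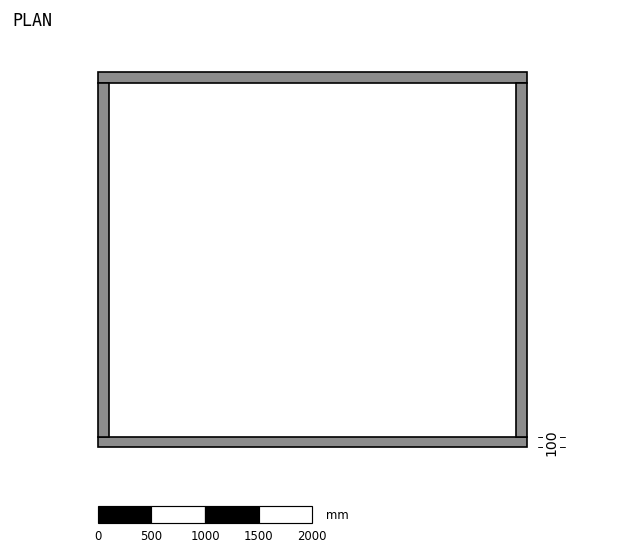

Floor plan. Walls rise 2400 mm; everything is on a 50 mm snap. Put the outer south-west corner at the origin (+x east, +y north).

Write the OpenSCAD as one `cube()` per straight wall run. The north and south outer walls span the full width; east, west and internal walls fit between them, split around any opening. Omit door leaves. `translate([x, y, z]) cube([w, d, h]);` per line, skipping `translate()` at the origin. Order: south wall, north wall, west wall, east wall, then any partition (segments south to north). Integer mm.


cube([4000, 100, 2400]);
translate([0, 3400, 0]) cube([4000, 100, 2400]);
translate([0, 100, 0]) cube([100, 3300, 2400]);
translate([3900, 100, 0]) cube([100, 3300, 2400]);


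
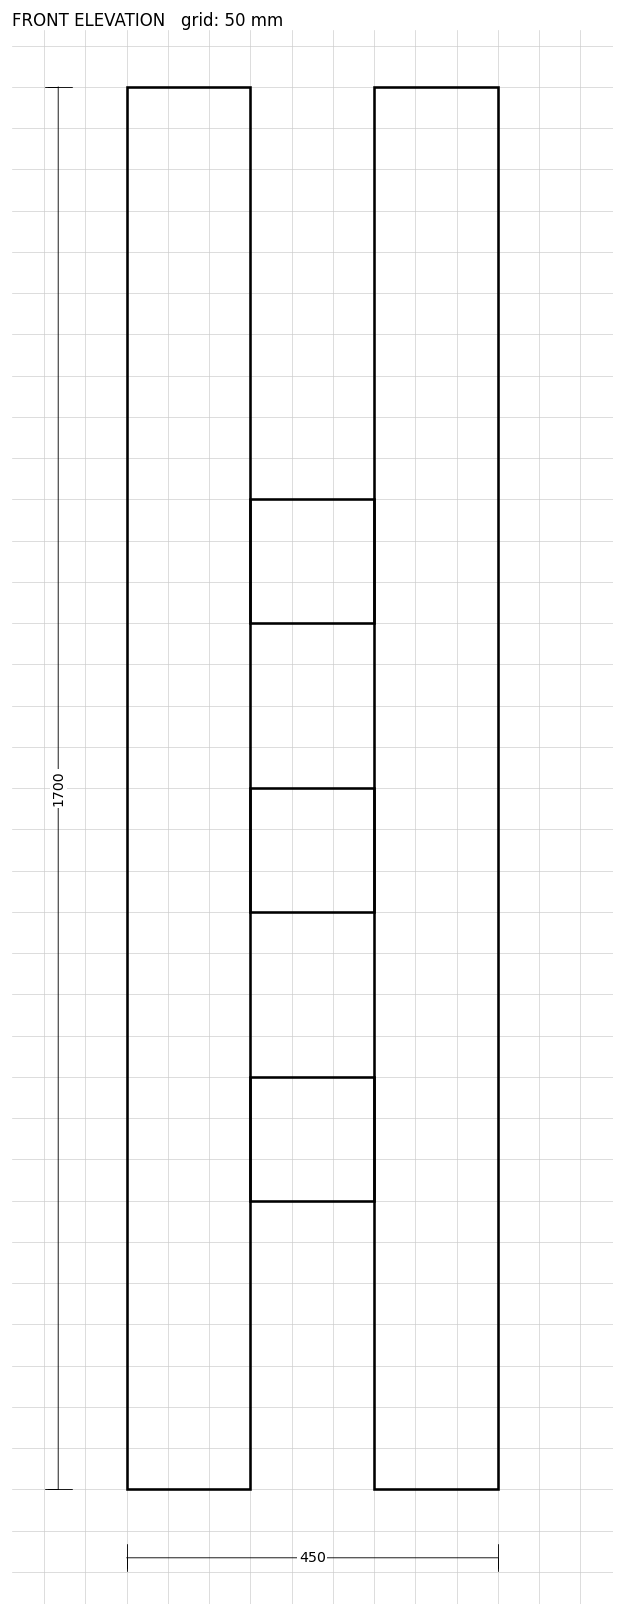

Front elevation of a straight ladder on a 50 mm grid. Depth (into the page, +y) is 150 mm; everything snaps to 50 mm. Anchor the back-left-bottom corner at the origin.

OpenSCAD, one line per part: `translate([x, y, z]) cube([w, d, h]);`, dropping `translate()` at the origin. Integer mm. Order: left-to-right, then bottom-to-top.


cube([150, 150, 1700]);
translate([150, 0, 350]) cube([150, 150, 150]);
translate([150, 0, 700]) cube([150, 150, 150]);
translate([150, 0, 1050]) cube([150, 150, 150]);
translate([300, 0, 0]) cube([150, 150, 1700]);


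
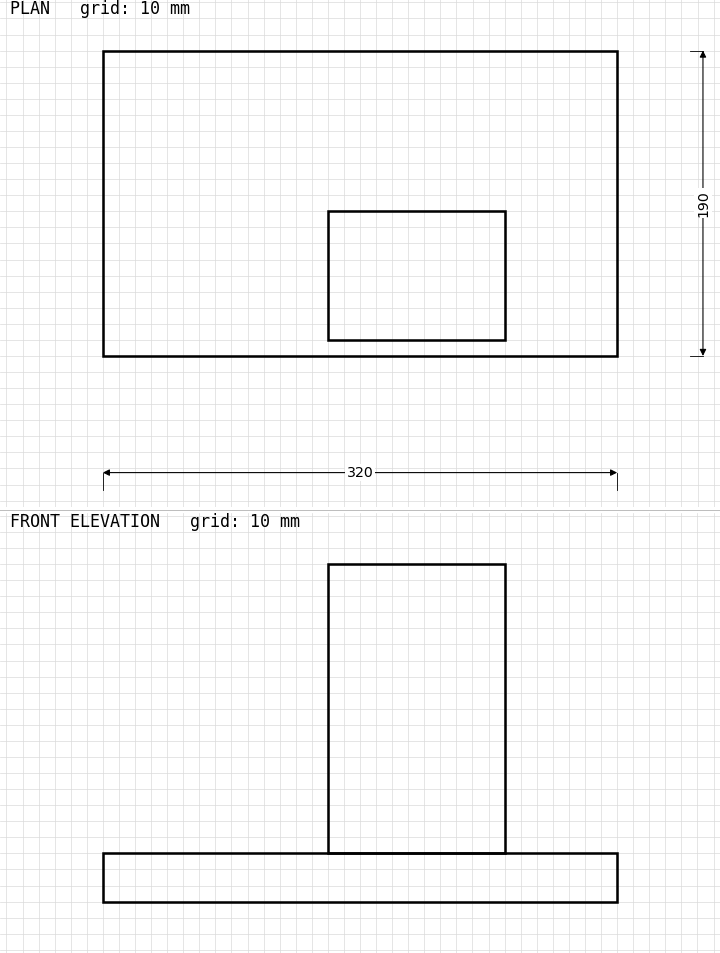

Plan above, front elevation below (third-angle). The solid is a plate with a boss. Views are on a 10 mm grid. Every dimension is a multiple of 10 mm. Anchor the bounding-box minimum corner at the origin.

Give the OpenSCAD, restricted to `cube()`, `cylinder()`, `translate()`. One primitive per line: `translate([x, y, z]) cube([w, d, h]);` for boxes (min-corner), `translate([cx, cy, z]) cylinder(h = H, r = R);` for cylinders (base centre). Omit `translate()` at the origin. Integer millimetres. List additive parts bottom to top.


cube([320, 190, 30]);
translate([140, 10, 30]) cube([110, 80, 180]);
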